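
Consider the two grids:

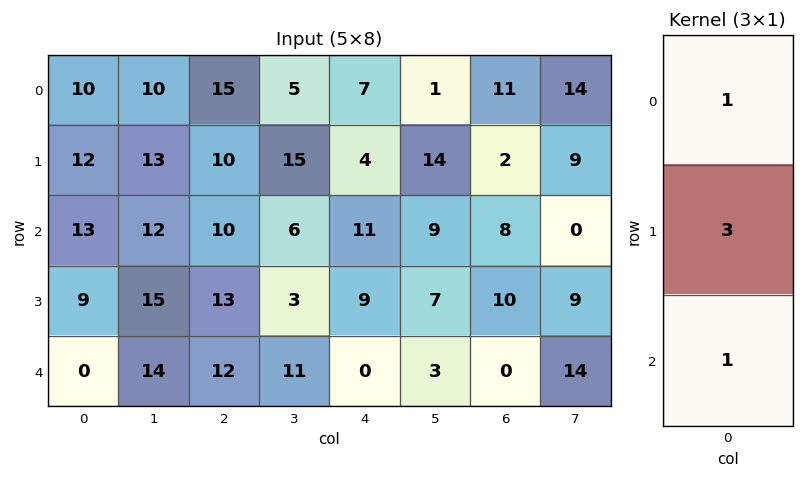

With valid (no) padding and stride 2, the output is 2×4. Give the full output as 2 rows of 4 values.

59 55 30 25
40 61 38 38

Output[0,0]: The receptive field on the input at this output position is [10 / 12 / 13]. Elementwise product with the kernel and sum: 10·1 + 12·3 + 13·1.
Output[0,1]: The receptive field on the input at this output position is [15 / 10 / 10]. Elementwise product with the kernel and sum: 15·1 + 10·3 + 10·1.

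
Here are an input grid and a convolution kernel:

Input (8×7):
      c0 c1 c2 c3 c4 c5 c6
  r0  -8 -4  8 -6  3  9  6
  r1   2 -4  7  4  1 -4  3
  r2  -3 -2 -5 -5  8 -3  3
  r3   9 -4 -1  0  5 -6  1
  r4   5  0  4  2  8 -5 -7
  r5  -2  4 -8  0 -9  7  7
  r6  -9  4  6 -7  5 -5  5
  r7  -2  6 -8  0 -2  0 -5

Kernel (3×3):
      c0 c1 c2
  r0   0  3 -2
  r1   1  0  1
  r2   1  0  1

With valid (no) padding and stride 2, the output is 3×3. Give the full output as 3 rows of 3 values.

-27 -13 30
21 -15 -8
-21 -16 7

Output[0,0]: The receptive field on the input at this output position is [-8 -4 8 / 2 -4 7 / -3 -2 -5]. Elementwise product with the kernel and sum: -4·3 + 8·-2 + 2·1 + 7·1 + -3·1 + -5·1.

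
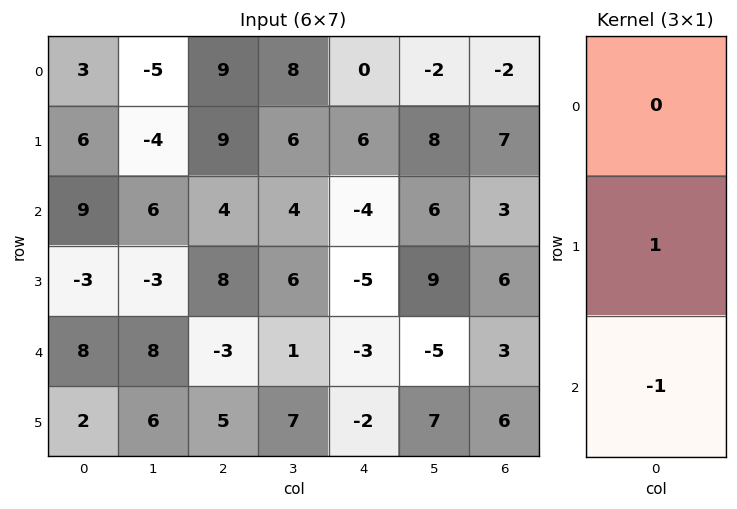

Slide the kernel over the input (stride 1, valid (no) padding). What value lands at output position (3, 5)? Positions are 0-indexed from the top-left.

-12

The receptive field on the input at this output position is [9 / -5 / 7]. Elementwise product with the kernel and sum: -5·1 + 7·-1.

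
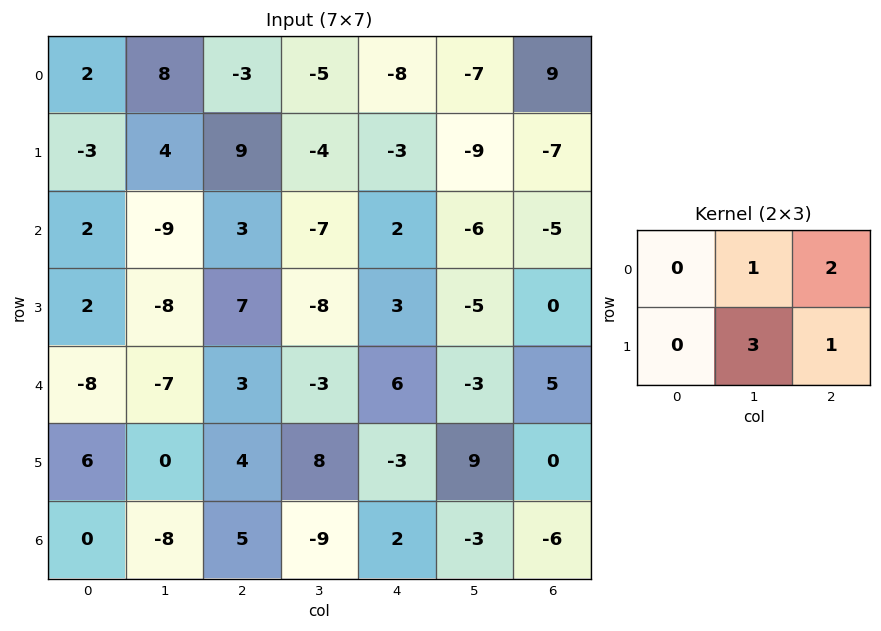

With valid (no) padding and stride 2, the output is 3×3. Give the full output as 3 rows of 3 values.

Output[0,0]: The receptive field on the input at this output position is [2 8 -3 / -3 4 9]. Elementwise product with the kernel and sum: 8·1 + -3·2 + 4·3 + 9·1.
Output[0,1]: The receptive field on the input at this output position is [-3 -5 -8 / 9 -4 -3]. Elementwise product with the kernel and sum: -5·1 + -8·2 + -4·3 + -3·1.

23 -36 -23
-20 -24 -31
3 30 34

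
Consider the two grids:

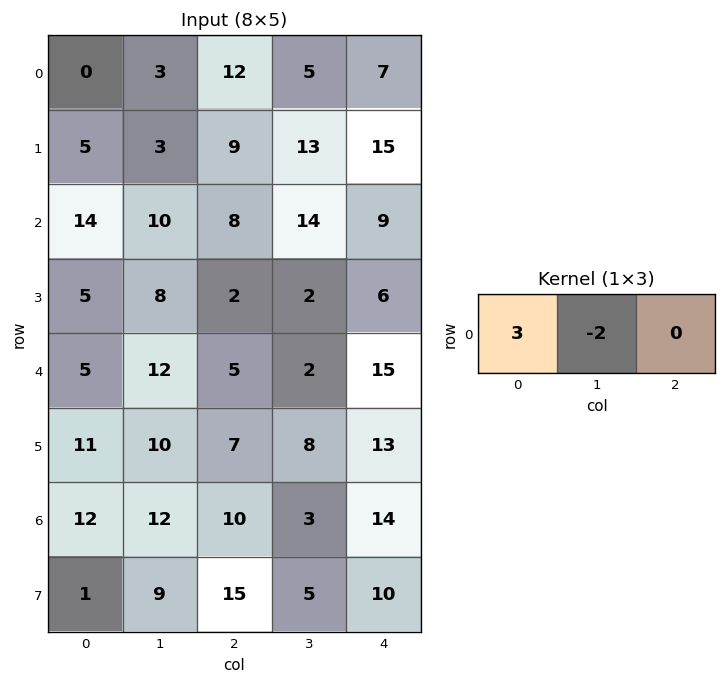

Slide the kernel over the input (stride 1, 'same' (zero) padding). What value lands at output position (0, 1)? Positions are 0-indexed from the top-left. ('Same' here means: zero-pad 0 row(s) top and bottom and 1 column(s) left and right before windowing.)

The receptive field on the zero-padded input at this output position is [0 3 12]. Elementwise product with the kernel and sum: 0·3 + 3·-2.

-6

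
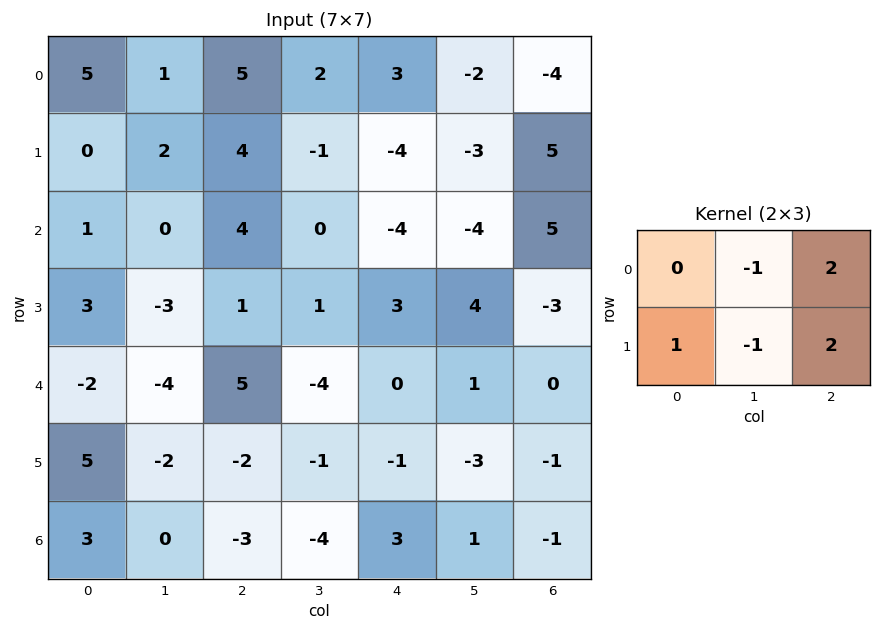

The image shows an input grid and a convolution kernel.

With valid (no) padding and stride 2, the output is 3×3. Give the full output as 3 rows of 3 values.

15 1 3
16 -2 7
17 1 -1

Output[0,0]: The receptive field on the input at this output position is [5 1 5 / 0 2 4]. Elementwise product with the kernel and sum: 1·-1 + 5·2 + 0·1 + 2·-1 + 4·2.
Output[0,1]: The receptive field on the input at this output position is [5 2 3 / 4 -1 -4]. Elementwise product with the kernel and sum: 2·-1 + 3·2 + 4·1 + -1·-1 + -4·2.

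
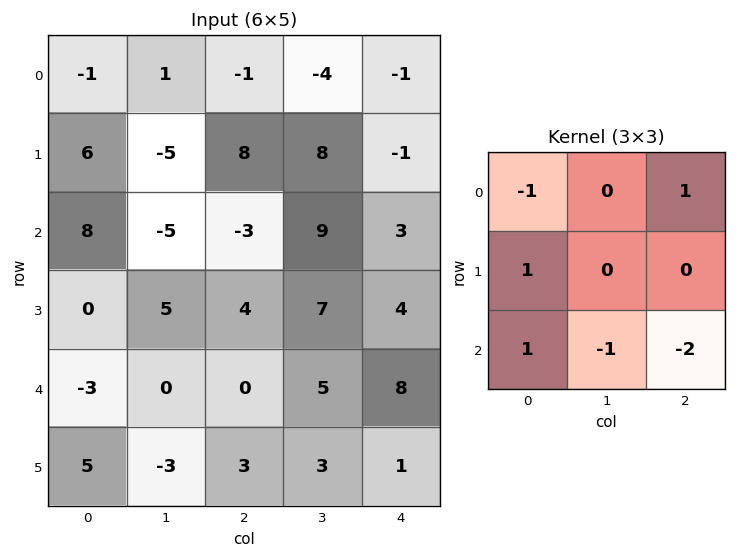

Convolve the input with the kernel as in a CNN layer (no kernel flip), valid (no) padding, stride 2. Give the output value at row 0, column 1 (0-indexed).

The receptive field on the input at this output position is [-1 -4 -1 / 8 8 -1 / -3 9 3]. Elementwise product with the kernel and sum: -1·-1 + -1·1 + 8·1 + -3·1 + 9·-1 + 3·-2.

-10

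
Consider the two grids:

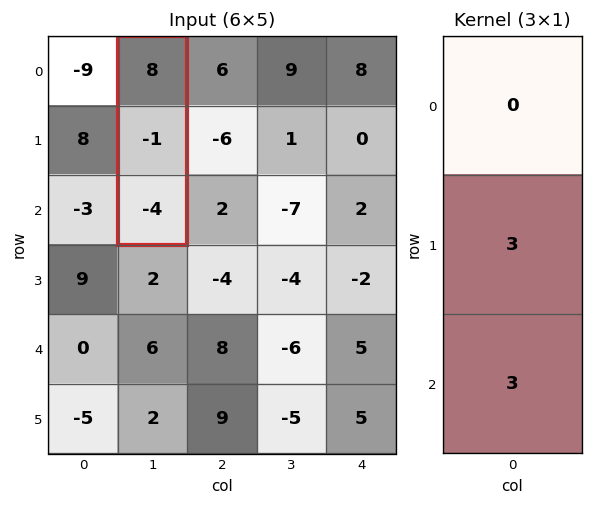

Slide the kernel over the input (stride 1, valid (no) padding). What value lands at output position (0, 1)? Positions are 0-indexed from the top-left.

The receptive field on the input at this output position is [8 / -1 / -4]. Elementwise product with the kernel and sum: -1·3 + -4·3.

-15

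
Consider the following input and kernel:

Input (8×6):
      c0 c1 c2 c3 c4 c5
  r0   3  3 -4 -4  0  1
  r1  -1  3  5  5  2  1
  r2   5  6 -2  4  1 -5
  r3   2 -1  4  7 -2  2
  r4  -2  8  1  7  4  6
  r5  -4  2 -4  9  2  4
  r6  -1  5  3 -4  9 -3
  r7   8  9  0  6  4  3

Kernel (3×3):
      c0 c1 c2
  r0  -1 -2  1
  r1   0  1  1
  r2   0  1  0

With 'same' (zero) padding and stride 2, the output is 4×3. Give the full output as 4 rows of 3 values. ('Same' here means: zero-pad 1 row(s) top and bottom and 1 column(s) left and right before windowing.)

Output[0,0]: The receptive field on the zero-padded input at this output position is [0 0 0 / 0 3 3 / 0 -1 3]. Elementwise product with the kernel and sum: 0·-1 + 0·-2 + 0·1 + 3·1 + 3·1 + -1·1.

5 -3 3
18 -2 -14
-3 4 11
22 14 1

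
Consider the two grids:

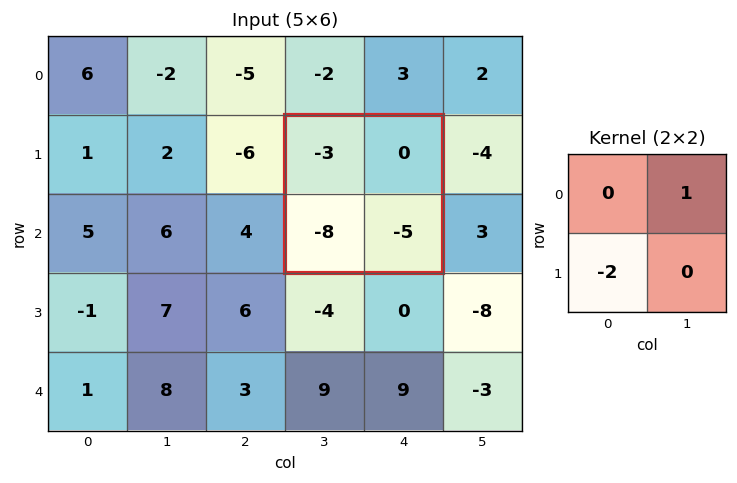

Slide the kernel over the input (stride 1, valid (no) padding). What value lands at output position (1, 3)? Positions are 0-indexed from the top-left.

16

The receptive field on the input at this output position is [-3 0 / -8 -5]. Elementwise product with the kernel and sum: 0·1 + -8·-2.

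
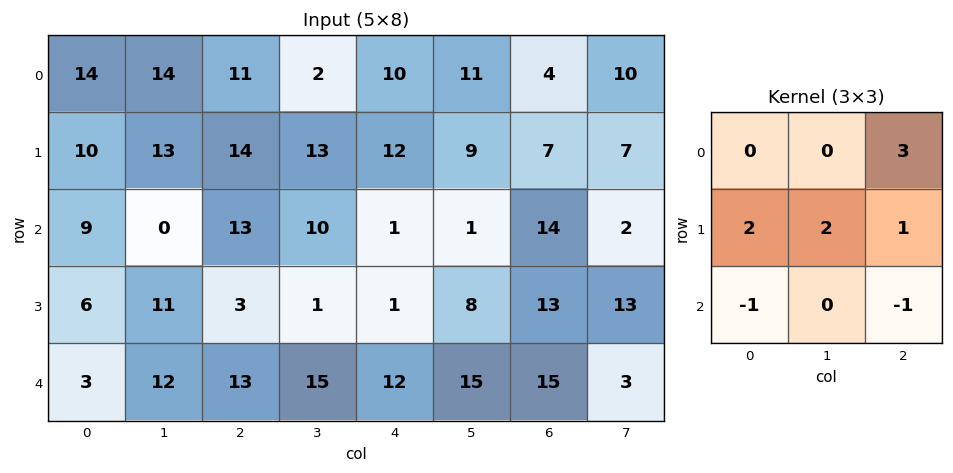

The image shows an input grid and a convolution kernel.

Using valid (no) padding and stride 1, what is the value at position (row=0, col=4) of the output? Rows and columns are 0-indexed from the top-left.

The receptive field on the input at this output position is [10 11 4 / 12 9 7 / 1 1 14]. Elementwise product with the kernel and sum: 4·3 + 12·2 + 9·2 + 7·1 + 1·-1 + 14·-1.

46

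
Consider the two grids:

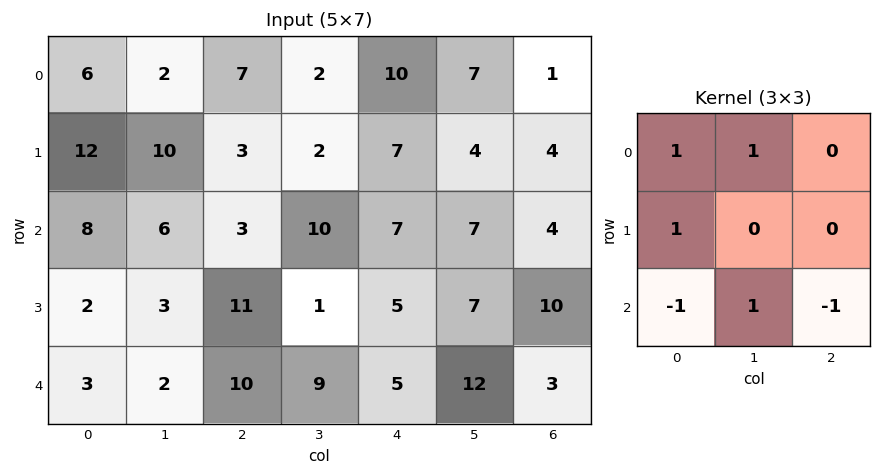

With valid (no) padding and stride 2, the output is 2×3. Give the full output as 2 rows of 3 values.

15 12 20
5 18 23

Output[0,0]: The receptive field on the input at this output position is [6 2 7 / 12 10 3 / 8 6 3]. Elementwise product with the kernel and sum: 6·1 + 2·1 + 12·1 + 8·-1 + 6·1 + 3·-1.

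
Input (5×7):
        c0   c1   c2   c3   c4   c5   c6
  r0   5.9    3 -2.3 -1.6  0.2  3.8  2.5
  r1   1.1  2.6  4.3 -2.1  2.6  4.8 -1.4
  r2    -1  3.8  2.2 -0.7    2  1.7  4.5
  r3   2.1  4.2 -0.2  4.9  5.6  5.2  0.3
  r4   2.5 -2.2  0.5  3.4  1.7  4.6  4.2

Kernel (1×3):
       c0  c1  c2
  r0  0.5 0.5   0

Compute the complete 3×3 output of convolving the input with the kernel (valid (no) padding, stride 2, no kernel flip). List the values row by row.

Output[0,0]: The receptive field on the input at this output position is [5.9 3 -2.3]. Elementwise product with the kernel and sum: 5.9·0.5 + 3·0.5.

4.45 -1.95 2
1.4 0.75 1.85
0.15 1.95 3.15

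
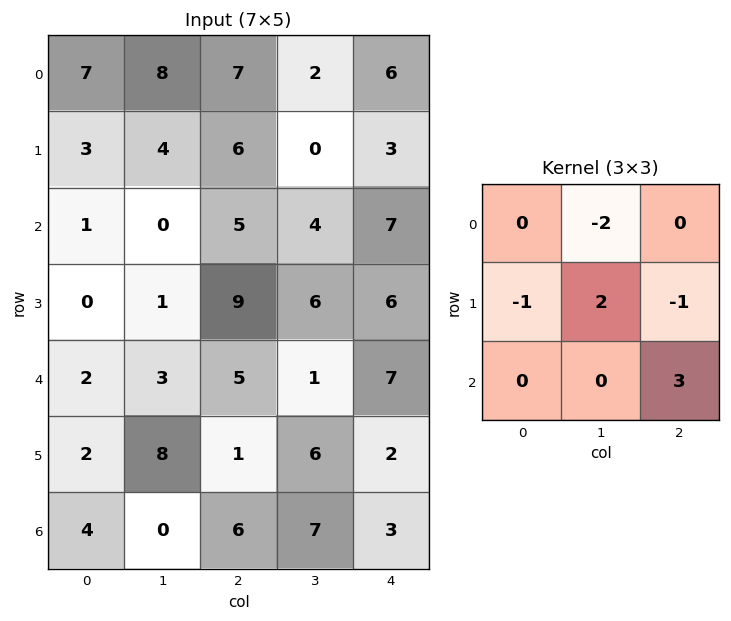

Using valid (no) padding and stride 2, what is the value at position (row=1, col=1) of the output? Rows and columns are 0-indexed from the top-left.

10

The receptive field on the input at this output position is [5 4 7 / 9 6 6 / 5 1 7]. Elementwise product with the kernel and sum: 4·-2 + 9·-1 + 6·2 + 6·-1 + 7·3.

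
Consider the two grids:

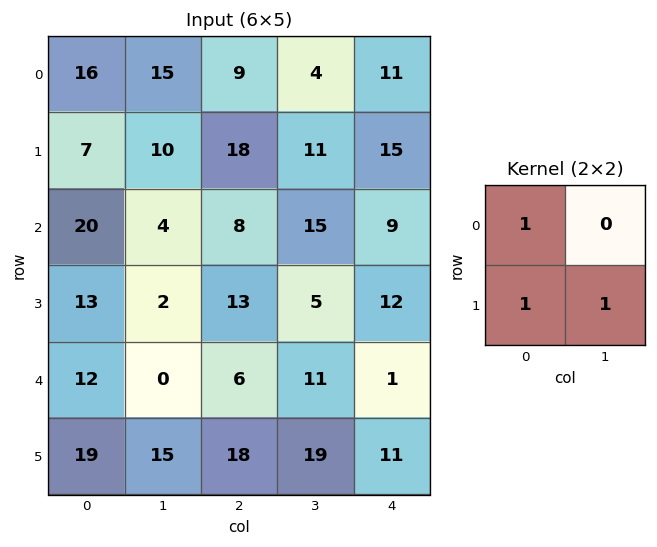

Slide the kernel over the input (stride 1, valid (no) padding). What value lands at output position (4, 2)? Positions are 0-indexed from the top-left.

43

The receptive field on the input at this output position is [6 11 / 18 19]. Elementwise product with the kernel and sum: 6·1 + 18·1 + 19·1.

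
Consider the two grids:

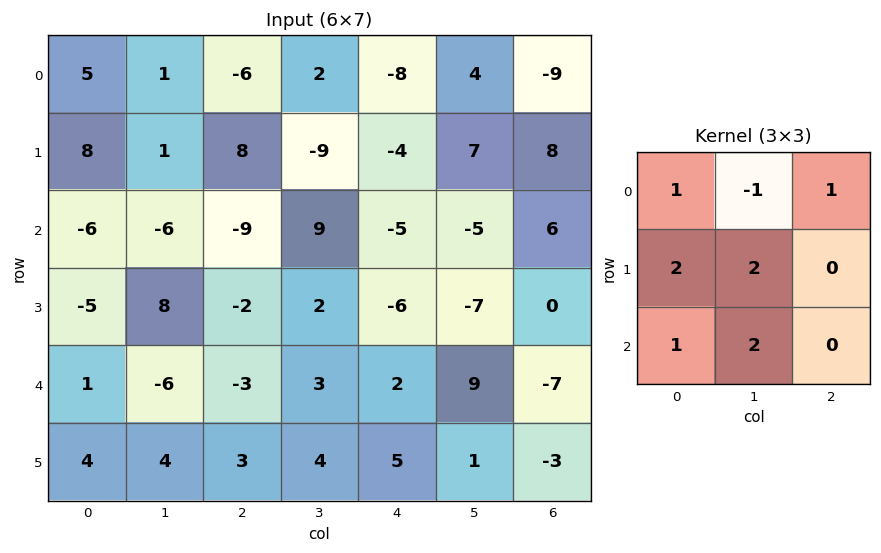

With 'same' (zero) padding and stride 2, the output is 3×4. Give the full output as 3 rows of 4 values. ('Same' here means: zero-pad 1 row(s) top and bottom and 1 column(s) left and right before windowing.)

26 7 -29 13
-29 -42 0 -6
23 4 25 -8

Output[0,0]: The receptive field on the zero-padded input at this output position is [0 0 0 / 0 5 1 / 0 8 1]. Elementwise product with the kernel and sum: 0·1 + 0·-1 + 0·1 + 0·2 + 5·2 + 0·1 + 8·2.
Output[0,1]: The receptive field on the zero-padded input at this output position is [0 0 0 / 1 -6 2 / 1 8 -9]. Elementwise product with the kernel and sum: 0·1 + 0·-1 + 0·1 + 1·2 + -6·2 + 1·1 + 8·2.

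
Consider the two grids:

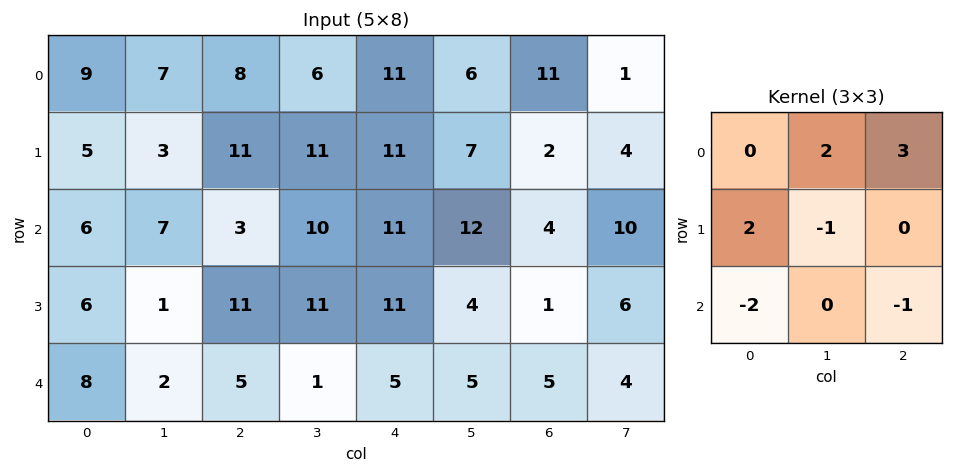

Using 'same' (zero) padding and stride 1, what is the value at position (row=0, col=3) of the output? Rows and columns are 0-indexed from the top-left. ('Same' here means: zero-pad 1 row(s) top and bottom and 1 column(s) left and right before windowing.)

The receptive field on the zero-padded input at this output position is [0 0 0 / 8 6 11 / 11 11 11]. Elementwise product with the kernel and sum: 0·2 + 0·3 + 8·2 + 6·-1 + 11·-2 + 11·-1.

-23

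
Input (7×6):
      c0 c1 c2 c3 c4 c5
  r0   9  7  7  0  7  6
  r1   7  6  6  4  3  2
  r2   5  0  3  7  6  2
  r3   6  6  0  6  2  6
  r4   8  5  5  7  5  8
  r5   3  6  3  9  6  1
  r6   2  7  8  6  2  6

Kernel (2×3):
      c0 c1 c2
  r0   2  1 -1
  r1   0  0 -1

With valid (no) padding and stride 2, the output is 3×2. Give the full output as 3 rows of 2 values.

Output[0,0]: The receptive field on the input at this output position is [9 7 7 / 7 6 6]. Elementwise product with the kernel and sum: 9·2 + 7·1 + 7·-1 + 6·-1.

12 4
7 5
13 6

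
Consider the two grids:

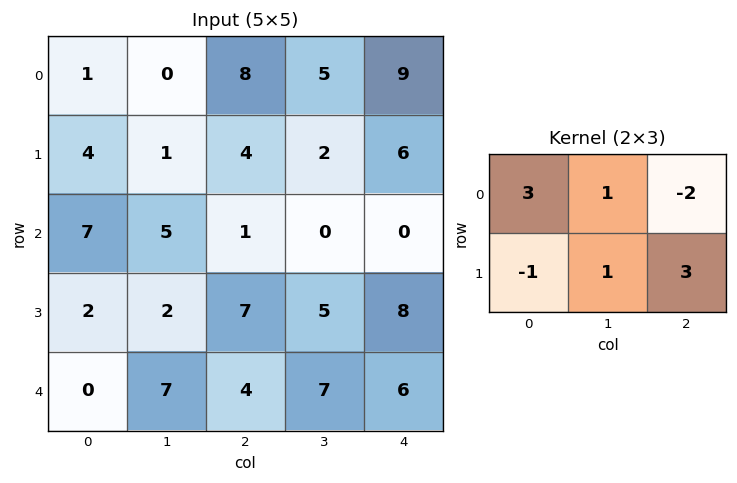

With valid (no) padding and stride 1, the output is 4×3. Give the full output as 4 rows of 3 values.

-4 7 27
6 -1 1
45 36 25
13 21 31

Output[0,0]: The receptive field on the input at this output position is [1 0 8 / 4 1 4]. Elementwise product with the kernel and sum: 1·3 + 0·1 + 8·-2 + 4·-1 + 1·1 + 4·3.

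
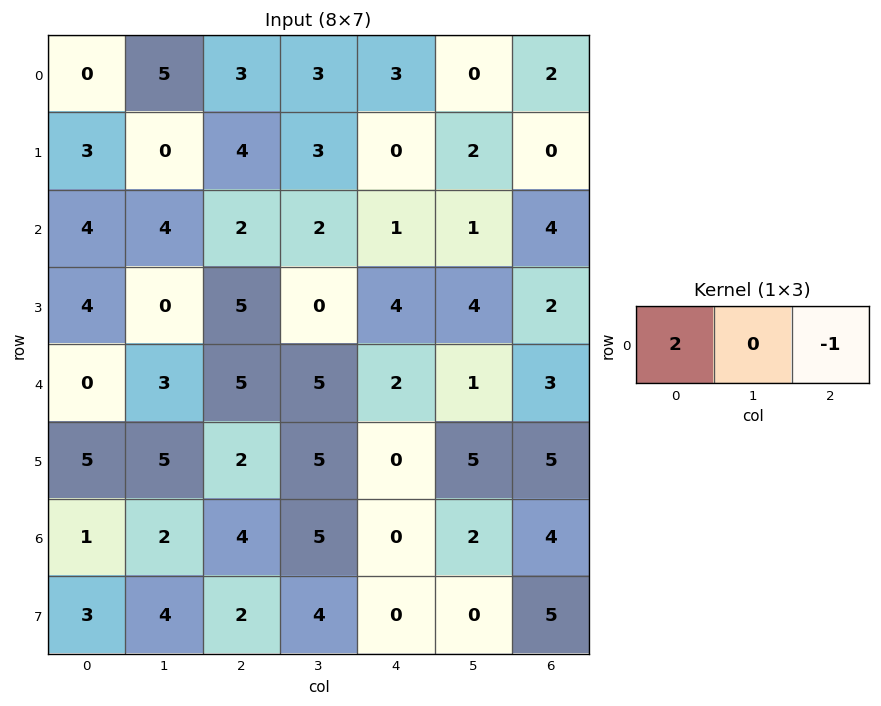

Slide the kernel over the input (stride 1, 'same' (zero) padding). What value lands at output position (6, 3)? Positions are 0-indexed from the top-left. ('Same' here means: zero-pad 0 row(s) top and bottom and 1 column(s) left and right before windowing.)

8

The receptive field on the zero-padded input at this output position is [4 5 0]. Elementwise product with the kernel and sum: 4·2 + 0·-1.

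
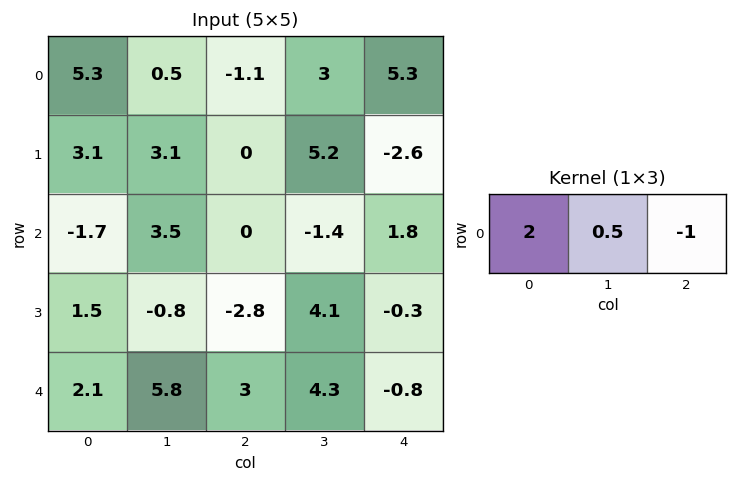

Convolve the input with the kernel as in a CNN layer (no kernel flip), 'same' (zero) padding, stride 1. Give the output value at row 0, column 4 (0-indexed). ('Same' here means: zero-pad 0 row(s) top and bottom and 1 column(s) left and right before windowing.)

8.65

The receptive field on the zero-padded input at this output position is [3 5.3 0]. Elementwise product with the kernel and sum: 3·2 + 5.3·0.5 + 0·-1.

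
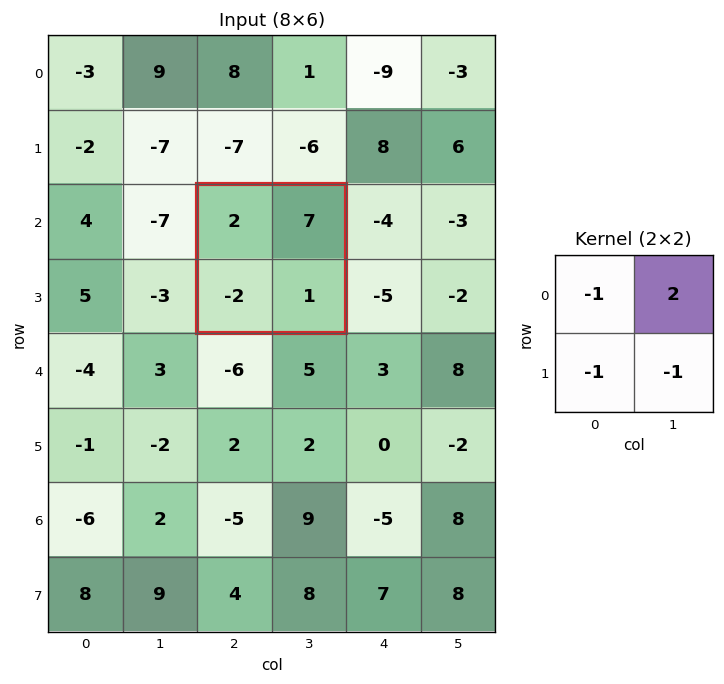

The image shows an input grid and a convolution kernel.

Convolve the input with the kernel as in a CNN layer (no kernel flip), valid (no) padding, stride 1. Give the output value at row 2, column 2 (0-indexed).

The receptive field on the input at this output position is [2 7 / -2 1]. Elementwise product with the kernel and sum: 2·-1 + 7·2 + -2·-1 + 1·-1.

13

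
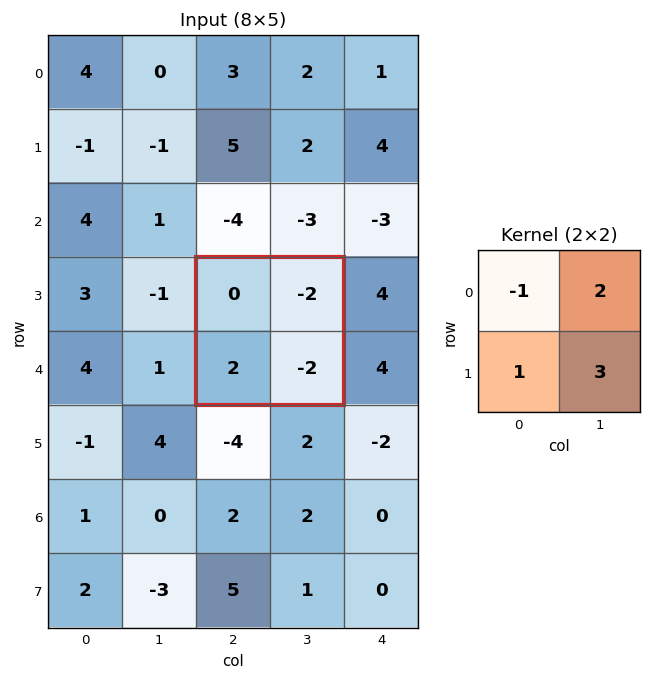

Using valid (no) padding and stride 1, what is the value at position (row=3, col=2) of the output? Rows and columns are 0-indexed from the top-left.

The receptive field on the input at this output position is [0 -2 / 2 -2]. Elementwise product with the kernel and sum: 0·-1 + -2·2 + 2·1 + -2·3.

-8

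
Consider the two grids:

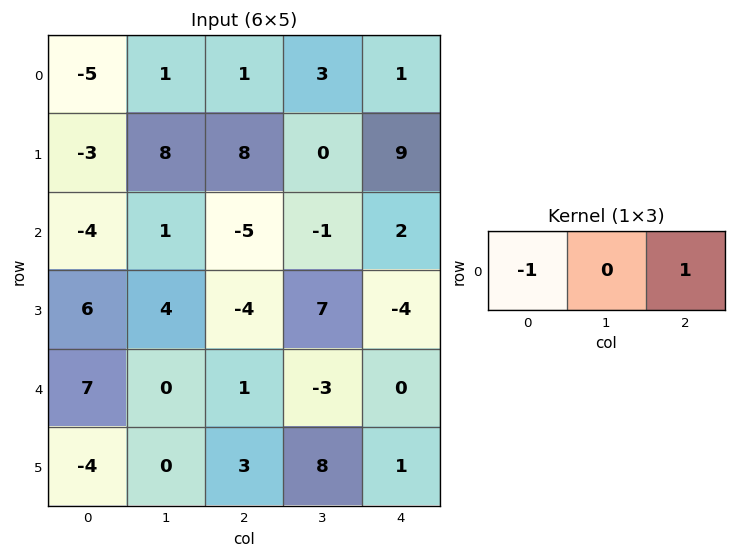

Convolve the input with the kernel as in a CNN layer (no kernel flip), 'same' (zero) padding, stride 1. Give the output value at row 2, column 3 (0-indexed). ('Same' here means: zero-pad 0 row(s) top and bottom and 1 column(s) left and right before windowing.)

The receptive field on the zero-padded input at this output position is [-5 -1 2]. Elementwise product with the kernel and sum: -5·-1 + 2·1.

7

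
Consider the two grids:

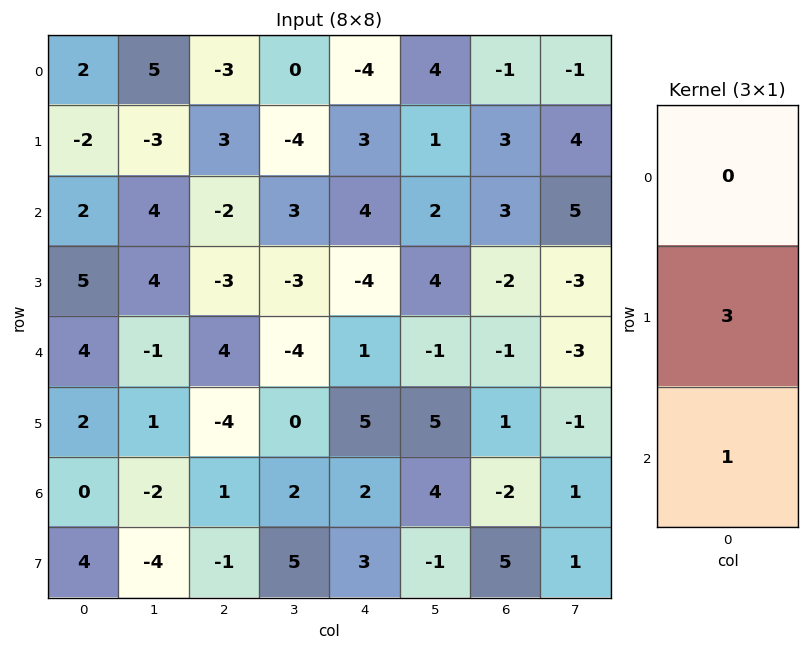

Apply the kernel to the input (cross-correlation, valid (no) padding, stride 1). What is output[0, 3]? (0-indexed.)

-9

The receptive field on the input at this output position is [0 / -4 / 3]. Elementwise product with the kernel and sum: -4·3 + 3·1.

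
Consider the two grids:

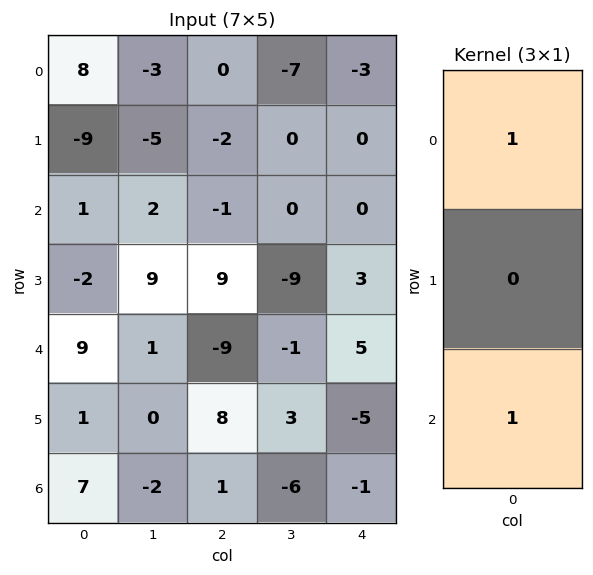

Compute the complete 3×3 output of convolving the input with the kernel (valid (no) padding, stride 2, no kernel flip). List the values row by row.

Output[0,0]: The receptive field on the input at this output position is [8 / -9 / 1]. Elementwise product with the kernel and sum: 8·1 + 1·1.
Output[0,1]: The receptive field on the input at this output position is [0 / -2 / -1]. Elementwise product with the kernel and sum: 0·1 + -1·1.

9 -1 -3
10 -10 5
16 -8 4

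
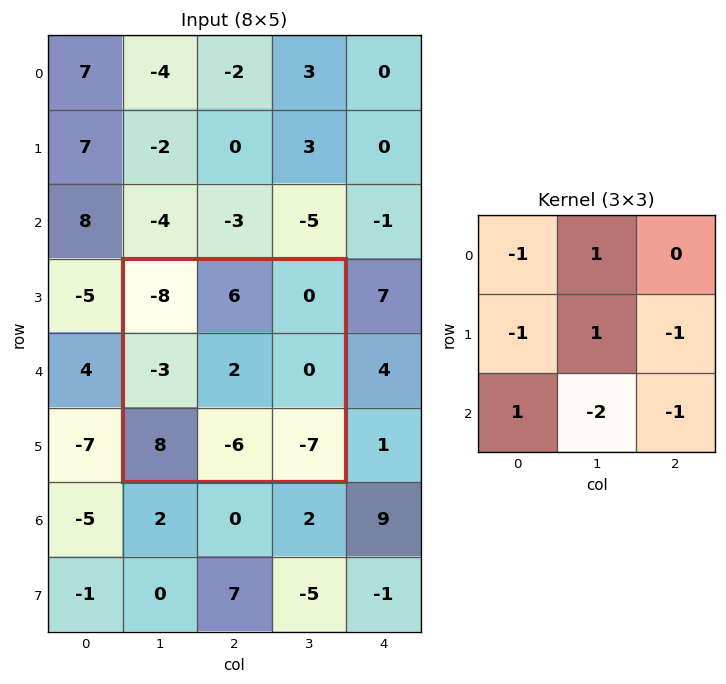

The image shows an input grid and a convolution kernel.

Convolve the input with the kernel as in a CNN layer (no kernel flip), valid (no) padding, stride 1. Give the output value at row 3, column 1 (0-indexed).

46

The receptive field on the input at this output position is [-8 6 0 / -3 2 0 / 8 -6 -7]. Elementwise product with the kernel and sum: -8·-1 + 6·1 + -3·-1 + 2·1 + 0·-1 + 8·1 + -6·-2 + -7·-1.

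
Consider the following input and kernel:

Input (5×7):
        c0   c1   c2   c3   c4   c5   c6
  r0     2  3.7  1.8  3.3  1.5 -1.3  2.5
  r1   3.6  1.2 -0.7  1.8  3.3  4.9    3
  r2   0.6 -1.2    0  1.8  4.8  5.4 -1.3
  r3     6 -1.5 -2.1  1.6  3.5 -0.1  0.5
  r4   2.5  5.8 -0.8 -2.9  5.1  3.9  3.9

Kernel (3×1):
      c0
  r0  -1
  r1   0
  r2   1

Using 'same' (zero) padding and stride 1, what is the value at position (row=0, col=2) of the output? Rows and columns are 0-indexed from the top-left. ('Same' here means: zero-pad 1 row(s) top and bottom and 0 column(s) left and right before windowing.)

-0.7

The receptive field on the zero-padded input at this output position is [0 / 1.8 / -0.7]. Elementwise product with the kernel and sum: 0·-1 + -0.7·1.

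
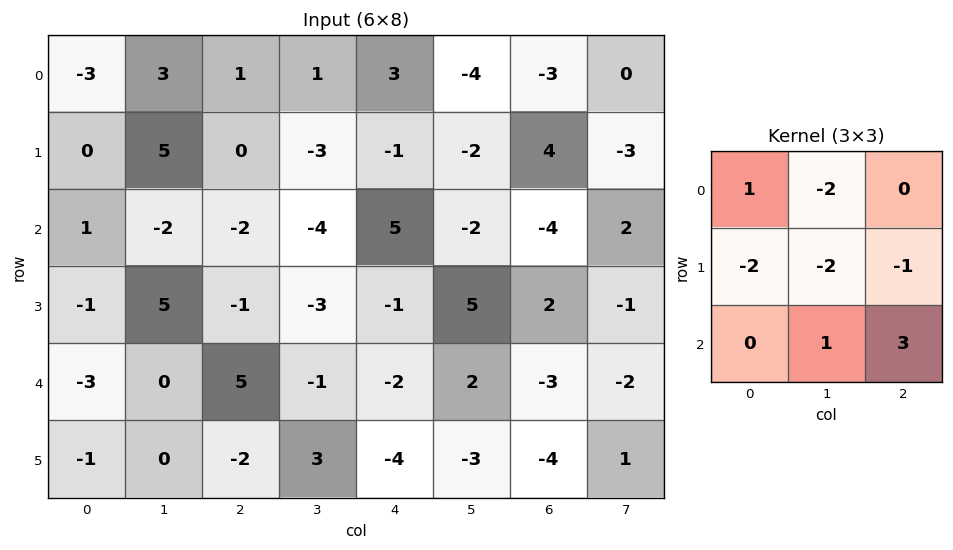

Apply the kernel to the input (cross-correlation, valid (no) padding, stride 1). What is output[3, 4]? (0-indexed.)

-23

The receptive field on the input at this output position is [-1 5 2 / -2 2 -3 / -4 -3 -4]. Elementwise product with the kernel and sum: -1·1 + 5·-2 + -2·-2 + 2·-2 + -3·-1 + -3·1 + -4·3.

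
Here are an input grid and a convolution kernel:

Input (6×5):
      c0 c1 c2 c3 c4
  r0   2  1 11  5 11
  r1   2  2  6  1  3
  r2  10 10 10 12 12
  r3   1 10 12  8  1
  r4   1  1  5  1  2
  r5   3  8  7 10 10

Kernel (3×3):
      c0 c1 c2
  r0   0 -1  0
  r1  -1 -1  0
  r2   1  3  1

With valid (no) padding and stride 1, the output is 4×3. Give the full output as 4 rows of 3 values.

Output[0,0]: The receptive field on the input at this output position is [2 1 11 / 2 2 6 / 10 10 10]. Elementwise product with the kernel and sum: 1·-1 + 2·-1 + 2·-1 + 10·1 + 10·3 + 10·1.
Output[0,1]: The receptive field on the input at this output position is [1 11 5 / 2 6 1 / 10 10 12]. Elementwise product with the kernel and sum: 11·-1 + 2·-1 + 6·-1 + 10·1 + 10·3 + 12·1.

45 33 46
21 28 14
-12 -15 -22
22 21 33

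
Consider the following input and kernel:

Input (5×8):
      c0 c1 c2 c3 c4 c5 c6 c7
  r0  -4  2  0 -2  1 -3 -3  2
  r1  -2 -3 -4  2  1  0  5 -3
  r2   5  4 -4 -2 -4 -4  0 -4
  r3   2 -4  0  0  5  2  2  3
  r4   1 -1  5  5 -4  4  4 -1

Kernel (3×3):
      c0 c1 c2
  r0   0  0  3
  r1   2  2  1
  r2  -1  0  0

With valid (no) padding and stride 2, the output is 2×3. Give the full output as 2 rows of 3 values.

-19 4 2
-17 -12 20

Output[0,0]: The receptive field on the input at this output position is [-4 2 0 / -2 -3 -4 / 5 4 -4]. Elementwise product with the kernel and sum: 0·3 + -2·2 + -3·2 + -4·1 + 5·-1.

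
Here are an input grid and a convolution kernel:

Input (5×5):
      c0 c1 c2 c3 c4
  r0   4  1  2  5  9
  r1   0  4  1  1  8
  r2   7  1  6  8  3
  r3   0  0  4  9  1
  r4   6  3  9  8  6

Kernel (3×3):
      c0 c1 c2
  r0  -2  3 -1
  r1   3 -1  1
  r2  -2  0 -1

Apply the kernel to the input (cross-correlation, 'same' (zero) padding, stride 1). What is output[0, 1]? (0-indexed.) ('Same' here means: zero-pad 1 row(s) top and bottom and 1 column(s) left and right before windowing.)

12

The receptive field on the zero-padded input at this output position is [0 0 0 / 4 1 2 / 0 4 1]. Elementwise product with the kernel and sum: 0·-2 + 0·3 + 0·-1 + 4·3 + 1·-1 + 2·1 + 0·-2 + 1·-1.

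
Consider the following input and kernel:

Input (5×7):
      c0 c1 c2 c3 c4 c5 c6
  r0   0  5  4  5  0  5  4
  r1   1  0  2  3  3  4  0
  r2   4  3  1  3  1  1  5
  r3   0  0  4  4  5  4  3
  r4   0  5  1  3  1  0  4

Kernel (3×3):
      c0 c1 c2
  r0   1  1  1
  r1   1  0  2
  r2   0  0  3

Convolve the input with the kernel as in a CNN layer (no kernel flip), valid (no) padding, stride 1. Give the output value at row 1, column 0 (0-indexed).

The receptive field on the input at this output position is [1 0 2 / 4 3 1 / 0 0 4]. Elementwise product with the kernel and sum: 1·1 + 0·1 + 2·1 + 4·1 + 1·2 + 4·3.

21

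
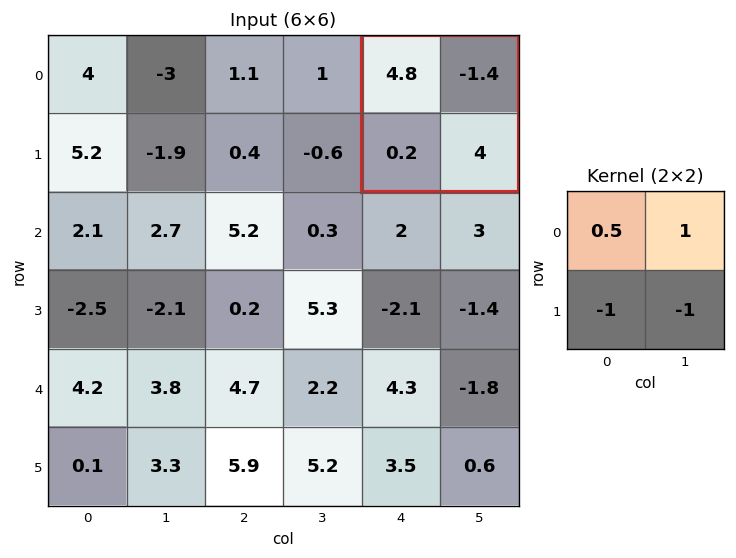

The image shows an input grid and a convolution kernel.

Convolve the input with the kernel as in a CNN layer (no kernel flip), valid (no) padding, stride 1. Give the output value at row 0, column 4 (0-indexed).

-3.2

The receptive field on the input at this output position is [4.8 -1.4 / 0.2 4]. Elementwise product with the kernel and sum: 4.8·0.5 + -1.4·1 + 0.2·-1 + 4·-1.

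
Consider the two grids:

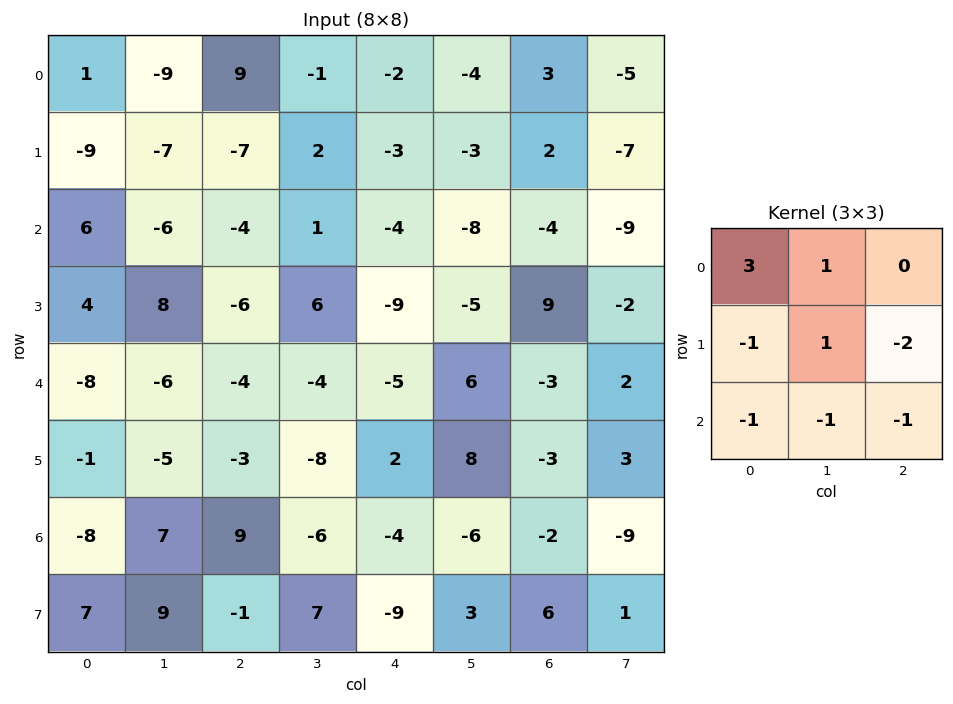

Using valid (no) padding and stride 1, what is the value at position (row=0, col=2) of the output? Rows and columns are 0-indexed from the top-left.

The receptive field on the input at this output position is [9 -1 -2 / -7 2 -3 / -4 1 -4]. Elementwise product with the kernel and sum: 9·3 + -1·1 + -7·-1 + 2·1 + -3·-2 + -4·-1 + 1·-1 + -4·-1.

48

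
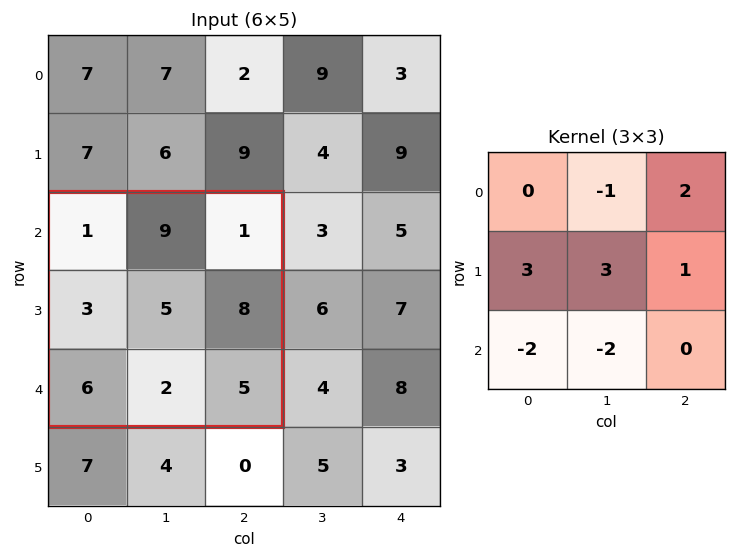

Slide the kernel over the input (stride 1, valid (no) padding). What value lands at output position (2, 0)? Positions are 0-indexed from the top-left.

9

The receptive field on the input at this output position is [1 9 1 / 3 5 8 / 6 2 5]. Elementwise product with the kernel and sum: 9·-1 + 1·2 + 3·3 + 5·3 + 8·1 + 6·-2 + 2·-2.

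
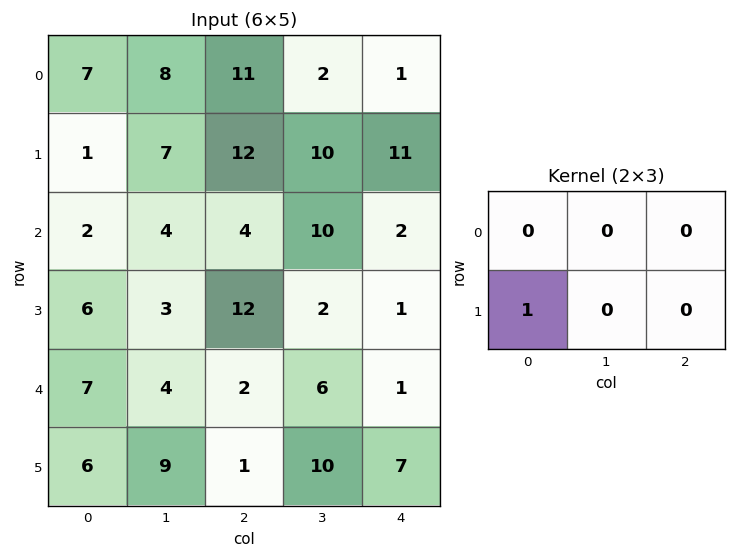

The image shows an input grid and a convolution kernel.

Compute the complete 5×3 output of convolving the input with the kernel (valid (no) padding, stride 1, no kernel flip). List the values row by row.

1 7 12
2 4 4
6 3 12
7 4 2
6 9 1

Output[0,0]: The receptive field on the input at this output position is [7 8 11 / 1 7 12]. Elementwise product with the kernel and sum: 1·1.
Output[0,1]: The receptive field on the input at this output position is [8 11 2 / 7 12 10]. Elementwise product with the kernel and sum: 7·1.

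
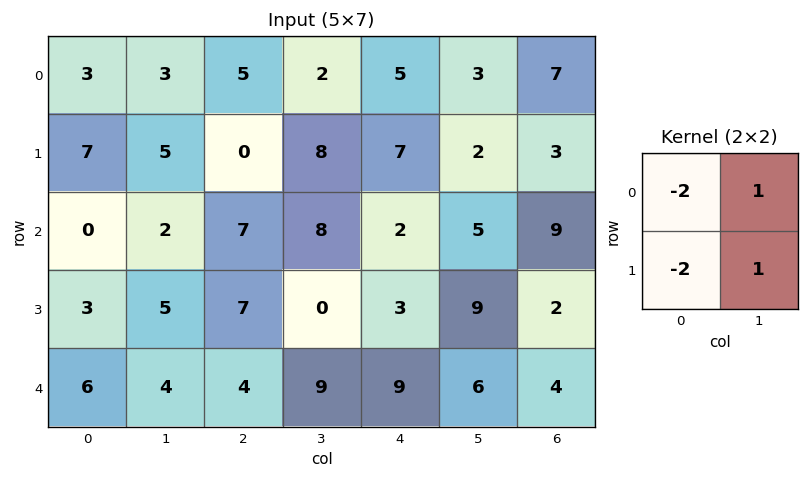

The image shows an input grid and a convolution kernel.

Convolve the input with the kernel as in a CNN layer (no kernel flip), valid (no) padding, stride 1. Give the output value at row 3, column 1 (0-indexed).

-7

The receptive field on the input at this output position is [5 7 / 4 4]. Elementwise product with the kernel and sum: 5·-2 + 7·1 + 4·-2 + 4·1.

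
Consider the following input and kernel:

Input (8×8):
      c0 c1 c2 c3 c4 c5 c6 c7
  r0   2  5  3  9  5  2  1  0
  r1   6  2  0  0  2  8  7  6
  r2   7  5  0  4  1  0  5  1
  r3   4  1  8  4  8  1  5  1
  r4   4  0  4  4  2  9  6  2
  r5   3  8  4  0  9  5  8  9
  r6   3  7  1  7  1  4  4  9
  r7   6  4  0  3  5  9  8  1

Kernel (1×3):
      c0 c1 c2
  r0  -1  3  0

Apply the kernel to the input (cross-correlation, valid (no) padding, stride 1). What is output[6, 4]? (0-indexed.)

The receptive field on the input at this output position is [1 4 4]. Elementwise product with the kernel and sum: 1·-1 + 4·3.

11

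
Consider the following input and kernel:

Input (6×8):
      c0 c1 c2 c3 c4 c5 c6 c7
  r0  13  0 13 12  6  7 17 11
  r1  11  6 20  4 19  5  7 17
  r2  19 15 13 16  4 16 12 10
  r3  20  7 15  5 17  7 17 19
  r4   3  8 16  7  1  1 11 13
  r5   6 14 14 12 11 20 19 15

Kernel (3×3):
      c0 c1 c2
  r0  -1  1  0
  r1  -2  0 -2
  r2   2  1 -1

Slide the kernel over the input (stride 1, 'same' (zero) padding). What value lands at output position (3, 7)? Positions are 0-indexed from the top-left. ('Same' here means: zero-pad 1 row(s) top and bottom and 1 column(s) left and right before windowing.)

-1

The receptive field on the zero-padded input at this output position is [12 10 0 / 17 19 0 / 11 13 0]. Elementwise product with the kernel and sum: 12·-1 + 10·1 + 17·-2 + 0·-2 + 11·2 + 13·1 + 0·-1.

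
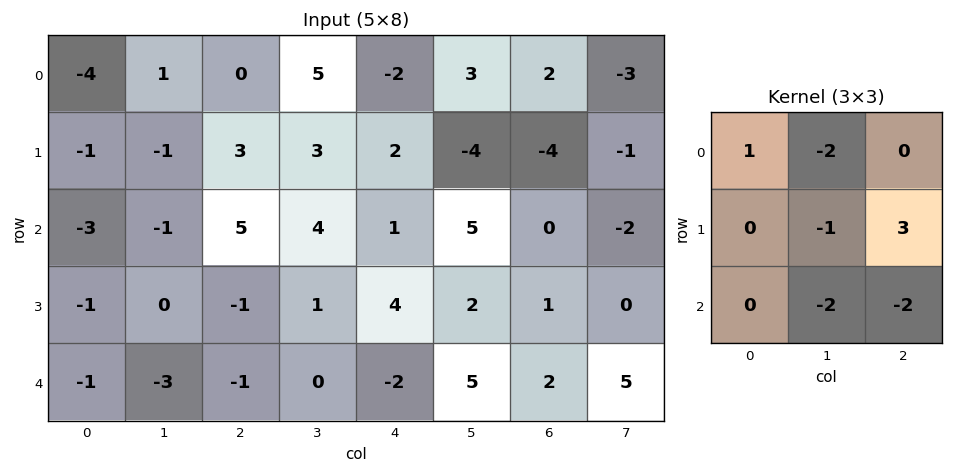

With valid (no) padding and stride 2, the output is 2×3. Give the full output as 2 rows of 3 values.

-4 -17 -26
4 12 -22

Output[0,0]: The receptive field on the input at this output position is [-4 1 0 / -1 -1 3 / -3 -1 5]. Elementwise product with the kernel and sum: -4·1 + 1·-2 + -1·-1 + 3·3 + -1·-2 + 5·-2.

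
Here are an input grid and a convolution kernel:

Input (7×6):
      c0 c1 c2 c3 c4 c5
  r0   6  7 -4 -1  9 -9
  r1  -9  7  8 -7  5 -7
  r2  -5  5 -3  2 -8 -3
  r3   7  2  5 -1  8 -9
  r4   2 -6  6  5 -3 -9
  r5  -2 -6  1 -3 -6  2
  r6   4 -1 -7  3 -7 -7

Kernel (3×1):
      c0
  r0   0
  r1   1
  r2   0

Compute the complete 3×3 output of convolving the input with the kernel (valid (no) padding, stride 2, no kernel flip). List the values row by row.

Output[0,0]: The receptive field on the input at this output position is [6 / -9 / -5]. Elementwise product with the kernel and sum: -9·1.
Output[0,1]: The receptive field on the input at this output position is [-4 / 8 / -3]. Elementwise product with the kernel and sum: 8·1.

-9 8 5
7 5 8
-2 1 -6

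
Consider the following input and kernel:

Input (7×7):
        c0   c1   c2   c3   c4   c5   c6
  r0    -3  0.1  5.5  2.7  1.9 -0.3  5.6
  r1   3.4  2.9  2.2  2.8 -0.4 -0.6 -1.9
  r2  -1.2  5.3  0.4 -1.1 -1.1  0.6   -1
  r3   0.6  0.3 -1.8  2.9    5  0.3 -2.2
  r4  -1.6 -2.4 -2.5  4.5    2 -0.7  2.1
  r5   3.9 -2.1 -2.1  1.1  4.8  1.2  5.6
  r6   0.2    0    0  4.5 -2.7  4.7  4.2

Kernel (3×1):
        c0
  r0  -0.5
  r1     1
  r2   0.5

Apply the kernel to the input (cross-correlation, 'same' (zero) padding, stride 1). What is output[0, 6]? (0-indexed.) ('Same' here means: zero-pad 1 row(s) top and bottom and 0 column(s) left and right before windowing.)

The receptive field on the zero-padded input at this output position is [0 / 5.6 / -1.9]. Elementwise product with the kernel and sum: 0·-0.5 + 5.6·1 + -1.9·0.5.

4.65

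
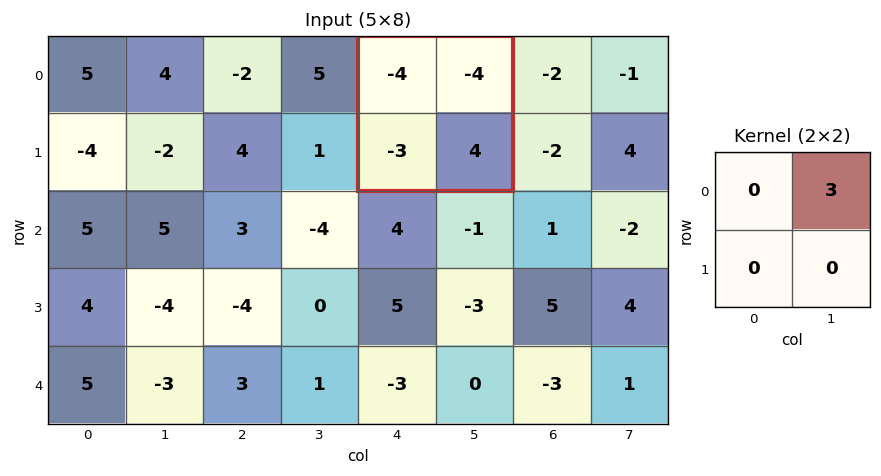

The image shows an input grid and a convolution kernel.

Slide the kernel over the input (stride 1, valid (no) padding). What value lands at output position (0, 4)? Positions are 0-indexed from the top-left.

The receptive field on the input at this output position is [-4 -4 / -3 4]. Elementwise product with the kernel and sum: -4·3.

-12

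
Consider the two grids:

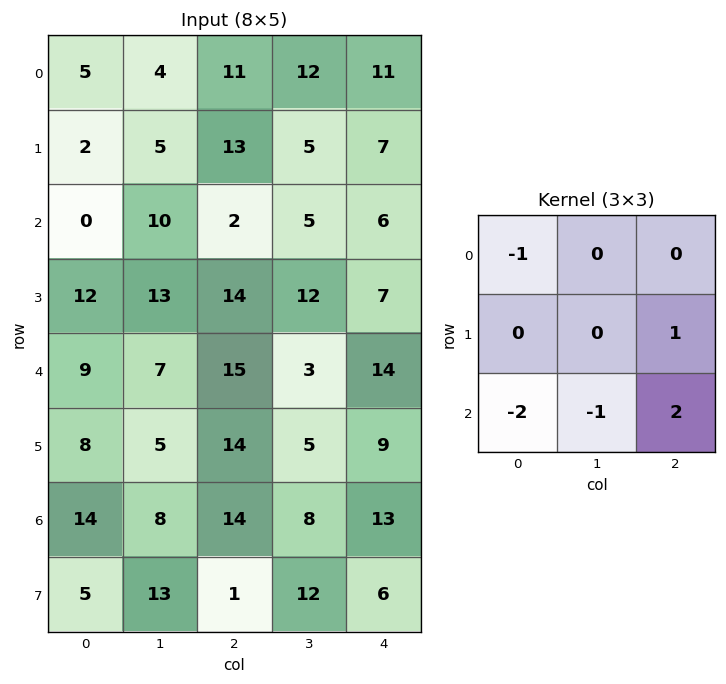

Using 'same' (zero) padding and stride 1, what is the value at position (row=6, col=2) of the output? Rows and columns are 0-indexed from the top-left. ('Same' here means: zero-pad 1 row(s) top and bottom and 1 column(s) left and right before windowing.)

0

The receptive field on the zero-padded input at this output position is [5 14 5 / 8 14 8 / 13 1 12]. Elementwise product with the kernel and sum: 5·-1 + 8·1 + 13·-2 + 1·-1 + 12·2.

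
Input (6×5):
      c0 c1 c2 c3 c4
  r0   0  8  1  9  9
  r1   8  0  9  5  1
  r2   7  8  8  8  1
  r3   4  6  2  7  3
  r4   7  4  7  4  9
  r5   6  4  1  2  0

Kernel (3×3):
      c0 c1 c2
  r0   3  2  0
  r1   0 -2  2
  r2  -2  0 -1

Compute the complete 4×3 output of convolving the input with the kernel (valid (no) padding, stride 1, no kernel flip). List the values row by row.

Output[0,0]: The receptive field on the input at this output position is [0 8 1 / 8 0 9 / 7 8 8]. Elementwise product with the kernel and sum: 0·3 + 8·2 + 0·-2 + 9·2 + 7·-2 + 8·-1.

12 -6 -4
14 -1 16
8 38 9
17 6 28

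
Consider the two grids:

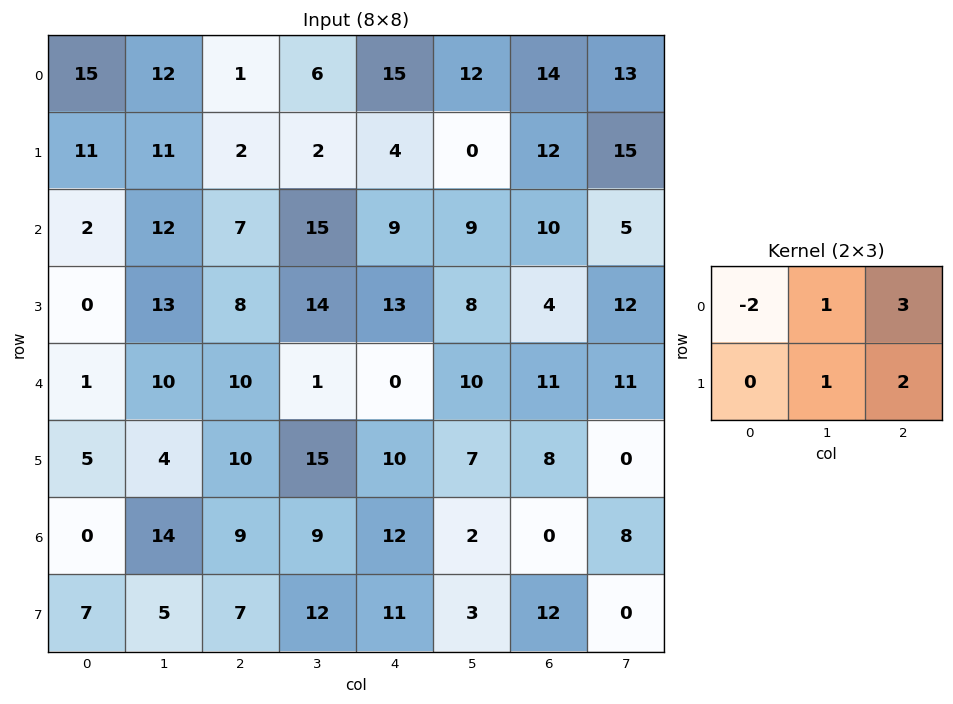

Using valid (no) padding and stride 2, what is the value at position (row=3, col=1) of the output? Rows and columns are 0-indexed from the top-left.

61

The receptive field on the input at this output position is [9 9 12 / 7 12 11]. Elementwise product with the kernel and sum: 9·-2 + 9·1 + 12·3 + 12·1 + 11·2.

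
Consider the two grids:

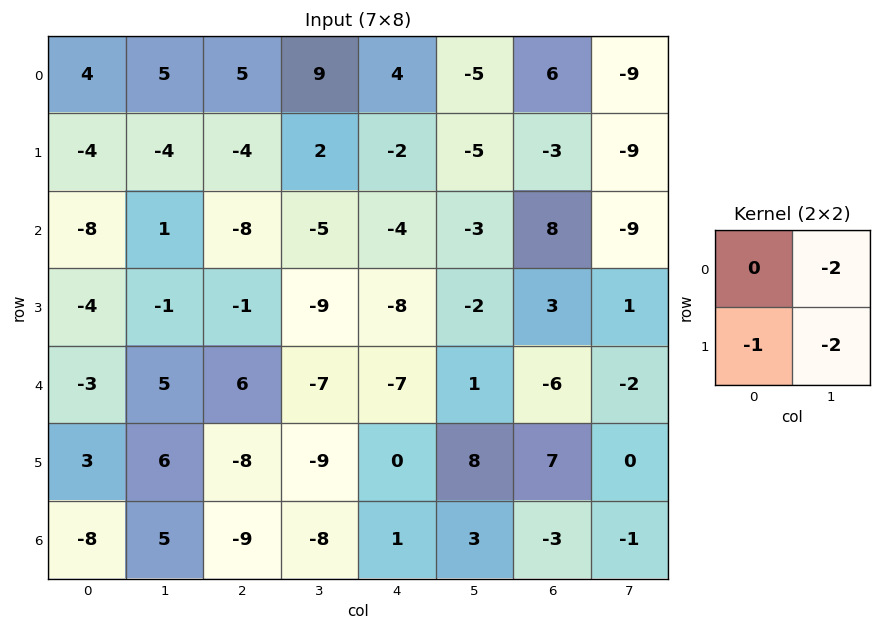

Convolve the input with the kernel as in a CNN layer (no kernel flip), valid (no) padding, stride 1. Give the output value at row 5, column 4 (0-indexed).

-23

The receptive field on the input at this output position is [0 8 / 1 3]. Elementwise product with the kernel and sum: 8·-2 + 1·-1 + 3·-2.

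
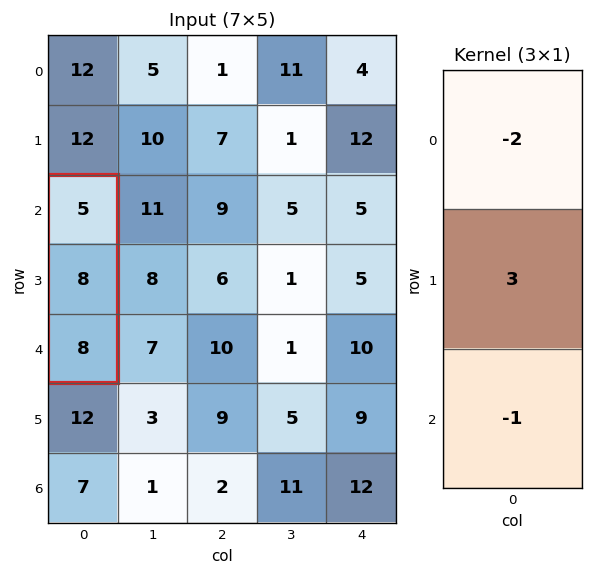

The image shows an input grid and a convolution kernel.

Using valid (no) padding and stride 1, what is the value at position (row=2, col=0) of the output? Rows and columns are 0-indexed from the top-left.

The receptive field on the input at this output position is [5 / 8 / 8]. Elementwise product with the kernel and sum: 5·-2 + 8·3 + 8·-1.

6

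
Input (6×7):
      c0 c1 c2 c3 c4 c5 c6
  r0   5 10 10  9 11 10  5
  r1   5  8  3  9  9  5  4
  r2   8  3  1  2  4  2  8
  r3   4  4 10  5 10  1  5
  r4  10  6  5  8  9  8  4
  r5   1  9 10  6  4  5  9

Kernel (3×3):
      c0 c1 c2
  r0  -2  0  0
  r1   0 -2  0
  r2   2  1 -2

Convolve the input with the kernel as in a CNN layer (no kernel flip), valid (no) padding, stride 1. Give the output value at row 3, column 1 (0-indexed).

-2

The receptive field on the input at this output position is [4 10 5 / 6 5 8 / 9 10 6]. Elementwise product with the kernel and sum: 4·-2 + 5·-2 + 9·2 + 10·1 + 6·-2.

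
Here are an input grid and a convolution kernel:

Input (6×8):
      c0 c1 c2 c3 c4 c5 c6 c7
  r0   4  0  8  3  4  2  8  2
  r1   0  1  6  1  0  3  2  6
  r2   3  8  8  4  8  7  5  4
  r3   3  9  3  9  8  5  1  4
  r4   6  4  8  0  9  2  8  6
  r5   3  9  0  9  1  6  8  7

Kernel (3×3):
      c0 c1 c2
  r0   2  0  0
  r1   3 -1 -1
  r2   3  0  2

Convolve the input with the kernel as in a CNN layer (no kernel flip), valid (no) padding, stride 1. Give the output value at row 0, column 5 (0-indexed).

The receptive field on the input at this output position is [2 8 2 / 3 2 6 / 7 5 4]. Elementwise product with the kernel and sum: 2·2 + 3·3 + 2·-1 + 6·-1 + 7·3 + 4·2.

34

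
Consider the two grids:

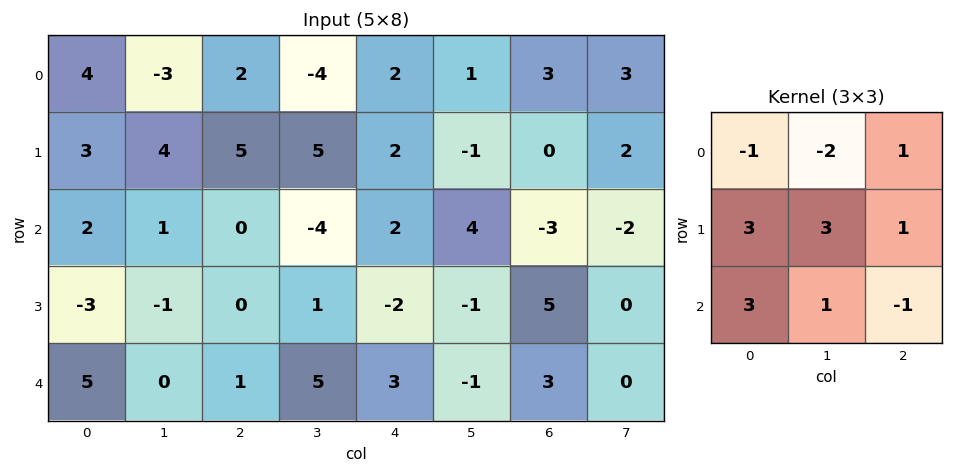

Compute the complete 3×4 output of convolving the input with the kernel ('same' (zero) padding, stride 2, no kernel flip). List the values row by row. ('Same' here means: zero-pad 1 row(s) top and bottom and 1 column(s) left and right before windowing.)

8 5 13 10
3 -14 -10 6
20 10 25 -3

Output[0,0]: The receptive field on the zero-padded input at this output position is [0 0 0 / 0 4 -3 / 0 3 4]. Elementwise product with the kernel and sum: 0·-1 + 0·-2 + 0·1 + 0·3 + 4·3 + -3·1 + 0·3 + 3·1 + 4·-1.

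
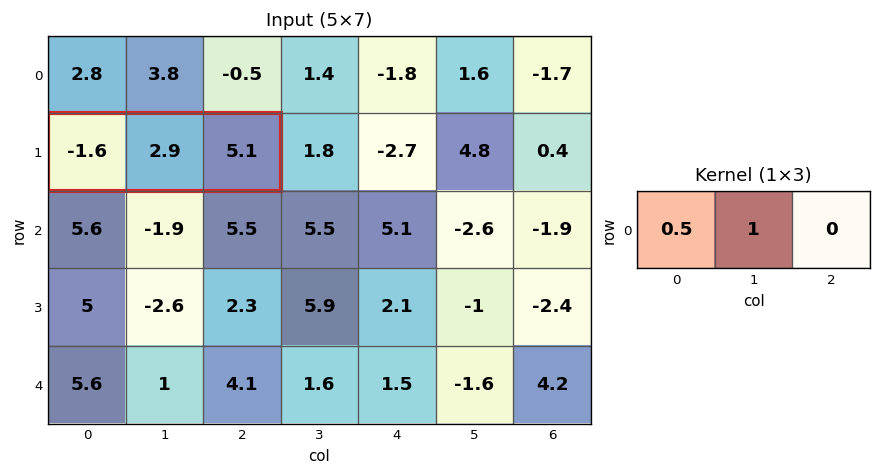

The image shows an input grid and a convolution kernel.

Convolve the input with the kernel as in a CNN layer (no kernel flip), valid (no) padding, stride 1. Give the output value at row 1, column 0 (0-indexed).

The receptive field on the input at this output position is [-1.6 2.9 5.1]. Elementwise product with the kernel and sum: -1.6·0.5 + 2.9·1.

2.1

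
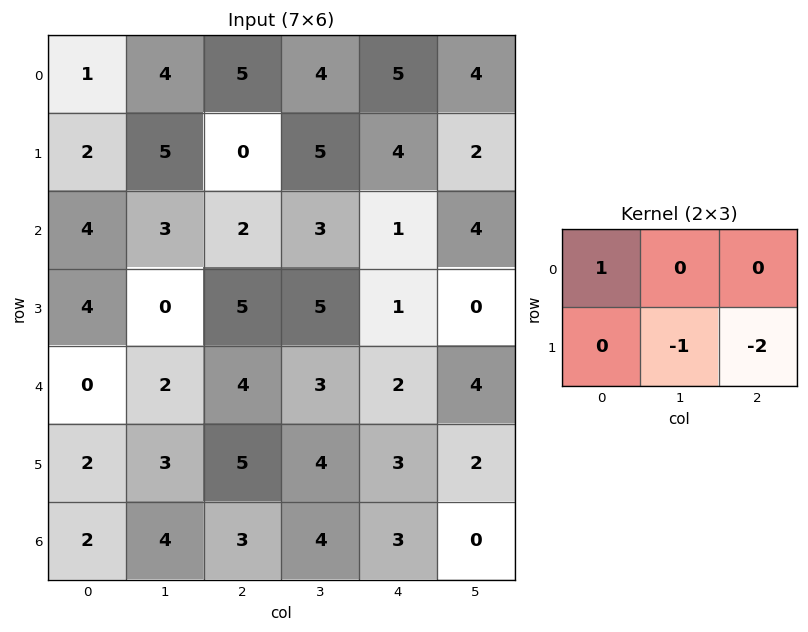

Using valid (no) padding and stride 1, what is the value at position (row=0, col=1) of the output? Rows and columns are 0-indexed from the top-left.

The receptive field on the input at this output position is [4 5 4 / 5 0 5]. Elementwise product with the kernel and sum: 4·1 + 0·-1 + 5·-2.

-6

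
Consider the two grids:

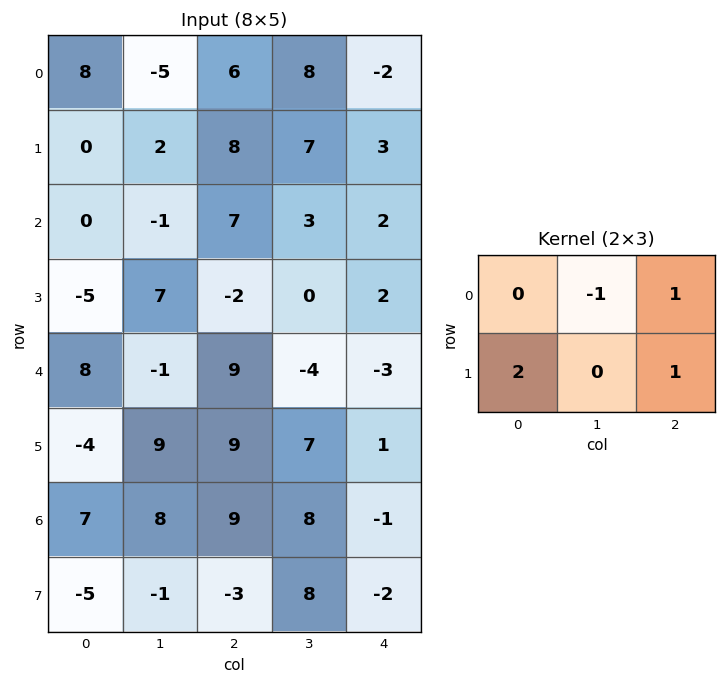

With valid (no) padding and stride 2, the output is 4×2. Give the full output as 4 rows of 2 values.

Output[0,0]: The receptive field on the input at this output position is [8 -5 6 / 0 2 8]. Elementwise product with the kernel and sum: -5·-1 + 6·1 + 0·2 + 8·1.
Output[0,1]: The receptive field on the input at this output position is [6 8 -2 / 8 7 3]. Elementwise product with the kernel and sum: 8·-1 + -2·1 + 8·2 + 3·1.

19 9
-4 -3
11 20
-12 -17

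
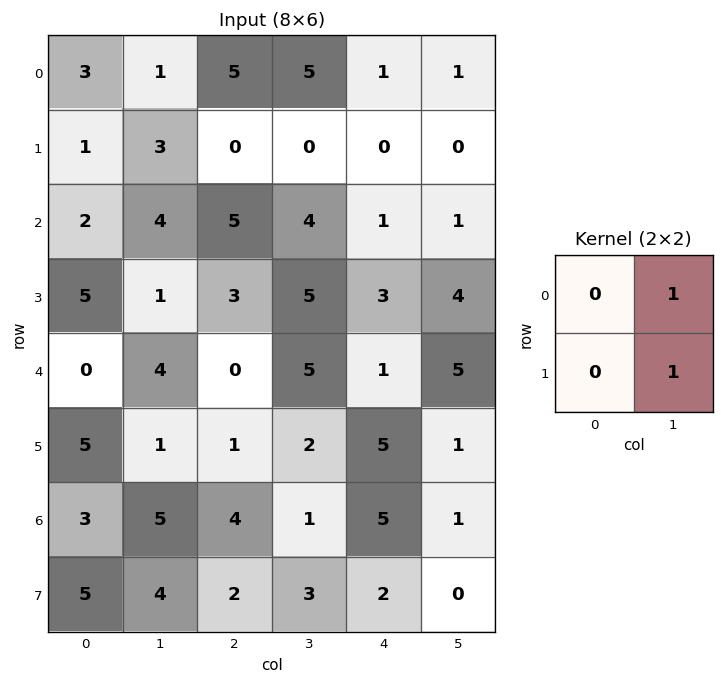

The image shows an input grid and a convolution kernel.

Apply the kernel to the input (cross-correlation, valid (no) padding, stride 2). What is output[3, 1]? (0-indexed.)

4

The receptive field on the input at this output position is [4 1 / 2 3]. Elementwise product with the kernel and sum: 1·1 + 3·1.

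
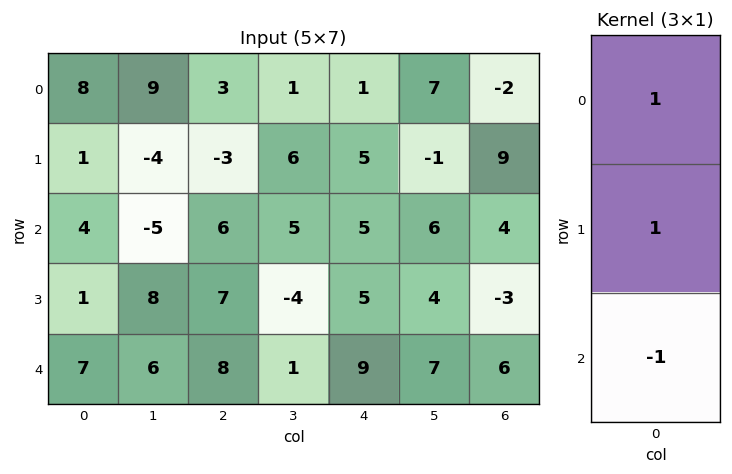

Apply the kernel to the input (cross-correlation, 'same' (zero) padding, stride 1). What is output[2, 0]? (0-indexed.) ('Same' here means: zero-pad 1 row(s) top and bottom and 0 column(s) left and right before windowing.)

The receptive field on the zero-padded input at this output position is [1 / 4 / 1]. Elementwise product with the kernel and sum: 1·1 + 4·1 + 1·-1.

4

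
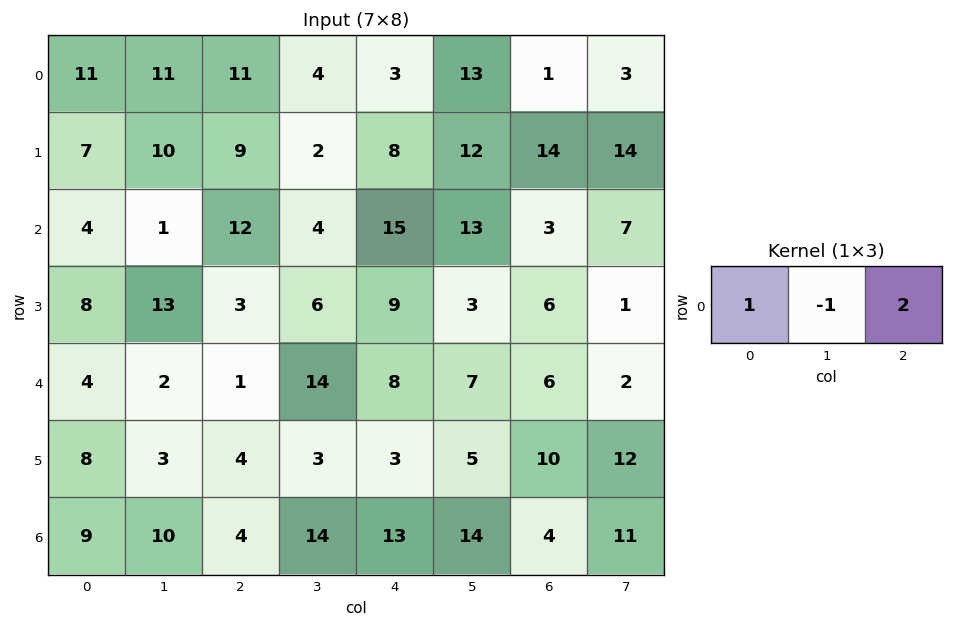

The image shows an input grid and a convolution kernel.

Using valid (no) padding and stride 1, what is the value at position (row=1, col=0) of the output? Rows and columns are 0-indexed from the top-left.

The receptive field on the input at this output position is [7 10 9]. Elementwise product with the kernel and sum: 7·1 + 10·-1 + 9·2.

15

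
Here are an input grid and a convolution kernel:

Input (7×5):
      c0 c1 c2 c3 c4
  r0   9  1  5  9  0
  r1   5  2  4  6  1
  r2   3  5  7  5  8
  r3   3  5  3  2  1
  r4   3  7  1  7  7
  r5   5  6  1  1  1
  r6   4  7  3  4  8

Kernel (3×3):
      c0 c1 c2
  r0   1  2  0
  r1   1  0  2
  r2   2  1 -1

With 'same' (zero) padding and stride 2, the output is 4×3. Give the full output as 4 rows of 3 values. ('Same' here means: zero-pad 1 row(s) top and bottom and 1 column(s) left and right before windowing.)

5 21 22
18 36 18
19 44 14
24 23 7

Output[0,0]: The receptive field on the zero-padded input at this output position is [0 0 0 / 0 9 1 / 0 5 2]. Elementwise product with the kernel and sum: 0·1 + 0·2 + 0·1 + 1·2 + 0·2 + 5·1 + 2·-1.
Output[0,1]: The receptive field on the zero-padded input at this output position is [0 0 0 / 1 5 9 / 2 4 6]. Elementwise product with the kernel and sum: 0·1 + 0·2 + 1·1 + 9·2 + 2·2 + 4·1 + 6·-1.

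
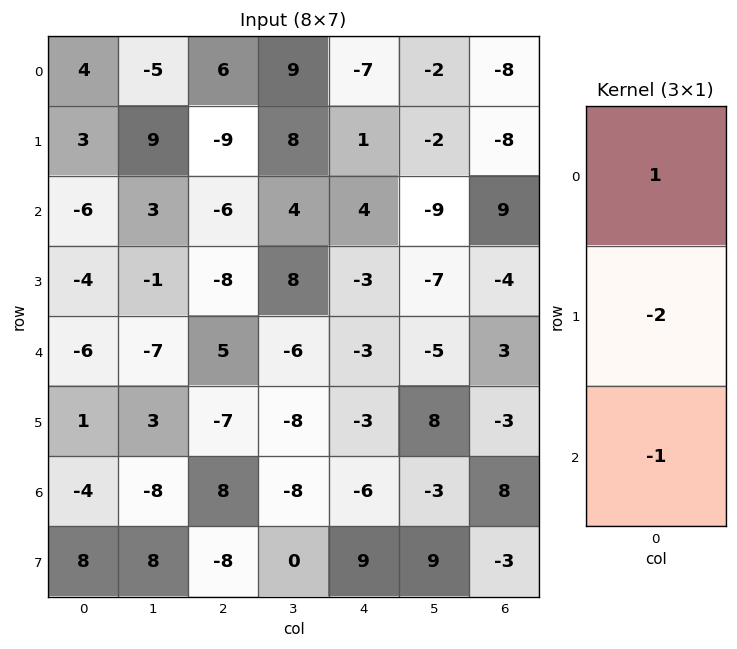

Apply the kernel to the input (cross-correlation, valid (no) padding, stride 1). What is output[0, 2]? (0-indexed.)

The receptive field on the input at this output position is [6 / -9 / -6]. Elementwise product with the kernel and sum: 6·1 + -9·-2 + -6·-1.

30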